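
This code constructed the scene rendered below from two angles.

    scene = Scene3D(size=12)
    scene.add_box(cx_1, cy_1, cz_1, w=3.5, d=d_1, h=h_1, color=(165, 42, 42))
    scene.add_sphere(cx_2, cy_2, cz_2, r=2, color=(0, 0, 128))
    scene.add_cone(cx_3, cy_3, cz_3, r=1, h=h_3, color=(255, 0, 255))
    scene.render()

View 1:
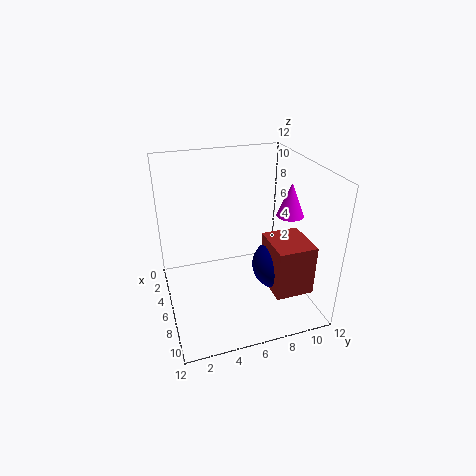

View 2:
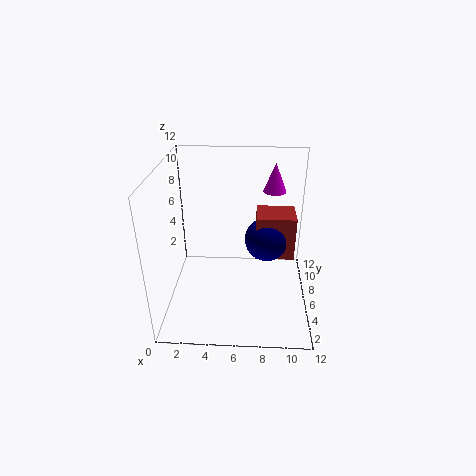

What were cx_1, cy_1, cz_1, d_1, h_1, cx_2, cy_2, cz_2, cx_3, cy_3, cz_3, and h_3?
cx_1 = 7.5, cy_1 = 7.5, cz_1 = 3, d_1 = 3, h_1 = 4, cx_2 = 8.5, cy_2 = 8.5, cz_2 = 4.5, cx_3 = 9, cy_3 = 9, cz_3 = 9, h_3 = 2.5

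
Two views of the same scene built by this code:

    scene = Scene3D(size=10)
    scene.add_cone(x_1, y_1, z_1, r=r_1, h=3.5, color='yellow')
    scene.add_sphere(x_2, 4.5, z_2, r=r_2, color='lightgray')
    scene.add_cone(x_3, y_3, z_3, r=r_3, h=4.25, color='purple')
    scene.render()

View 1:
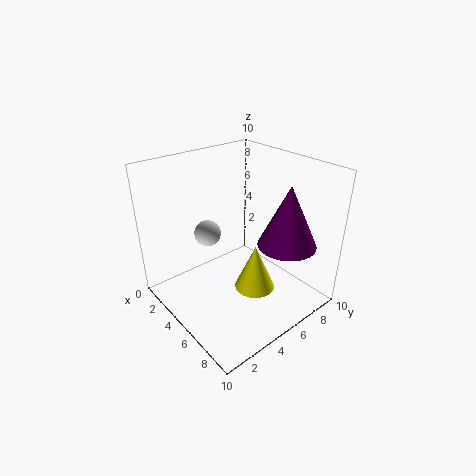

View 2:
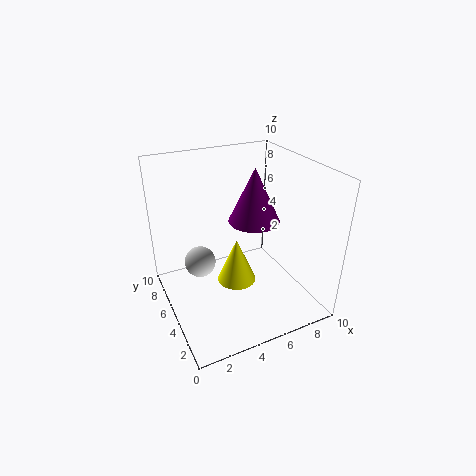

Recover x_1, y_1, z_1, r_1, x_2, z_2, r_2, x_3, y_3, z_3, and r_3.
x_1 = 5.5; y_1 = 6.25; z_1 = 0.5; r_1 = 1.5; x_2 = 2; z_2 = 4.25; r_2 = 1; x_3 = 7.5; y_3 = 7.25; z_3 = 4.75; r_3 = 2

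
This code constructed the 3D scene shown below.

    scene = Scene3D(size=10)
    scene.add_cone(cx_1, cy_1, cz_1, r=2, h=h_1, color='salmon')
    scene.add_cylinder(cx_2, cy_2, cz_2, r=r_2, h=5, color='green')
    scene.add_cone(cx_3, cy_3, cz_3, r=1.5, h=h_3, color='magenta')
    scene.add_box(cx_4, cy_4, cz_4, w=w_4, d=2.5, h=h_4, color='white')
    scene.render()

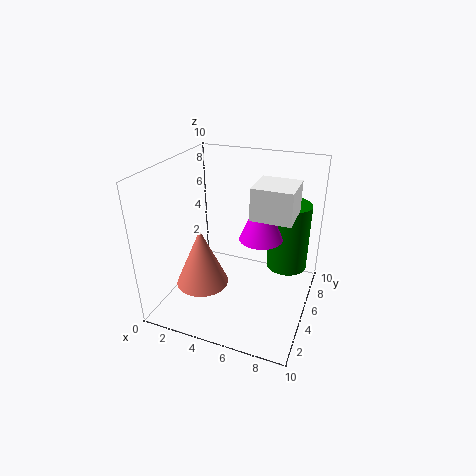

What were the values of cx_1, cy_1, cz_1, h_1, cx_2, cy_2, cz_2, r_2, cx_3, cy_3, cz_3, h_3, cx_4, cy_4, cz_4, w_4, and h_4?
cx_1 = 2; cy_1 = 5; cz_1 = 0.5; h_1 = 4.5; cx_2 = 8; cy_2 = 7.5; cz_2 = 2; r_2 = 1.5; cx_3 = 6.5; cy_3 = 5.5; cz_3 = 5; h_3 = 3.5; cx_4 = 6.5; cy_4 = 3; cz_4 = 7.5; w_4 = 2.5; h_4 = 2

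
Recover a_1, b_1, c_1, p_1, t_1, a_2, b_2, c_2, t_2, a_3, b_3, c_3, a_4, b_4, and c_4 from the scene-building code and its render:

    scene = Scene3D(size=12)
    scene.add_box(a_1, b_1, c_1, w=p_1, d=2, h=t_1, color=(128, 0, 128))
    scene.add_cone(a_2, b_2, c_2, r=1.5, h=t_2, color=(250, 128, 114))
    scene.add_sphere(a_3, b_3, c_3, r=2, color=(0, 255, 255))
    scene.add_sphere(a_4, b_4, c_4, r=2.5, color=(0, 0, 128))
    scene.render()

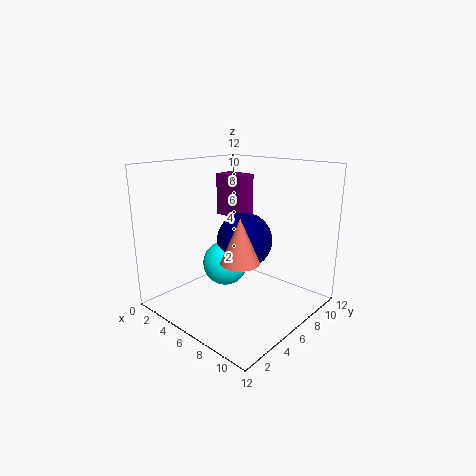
a_1 = 0.5
b_1 = 9
c_1 = 6.5
p_1 = 3
t_1 = 4
a_2 = 8
b_2 = 4
c_2 = 5
t_2 = 3.5
a_3 = 4
b_3 = 6.5
c_3 = 3
a_4 = 5
b_4 = 8
c_4 = 5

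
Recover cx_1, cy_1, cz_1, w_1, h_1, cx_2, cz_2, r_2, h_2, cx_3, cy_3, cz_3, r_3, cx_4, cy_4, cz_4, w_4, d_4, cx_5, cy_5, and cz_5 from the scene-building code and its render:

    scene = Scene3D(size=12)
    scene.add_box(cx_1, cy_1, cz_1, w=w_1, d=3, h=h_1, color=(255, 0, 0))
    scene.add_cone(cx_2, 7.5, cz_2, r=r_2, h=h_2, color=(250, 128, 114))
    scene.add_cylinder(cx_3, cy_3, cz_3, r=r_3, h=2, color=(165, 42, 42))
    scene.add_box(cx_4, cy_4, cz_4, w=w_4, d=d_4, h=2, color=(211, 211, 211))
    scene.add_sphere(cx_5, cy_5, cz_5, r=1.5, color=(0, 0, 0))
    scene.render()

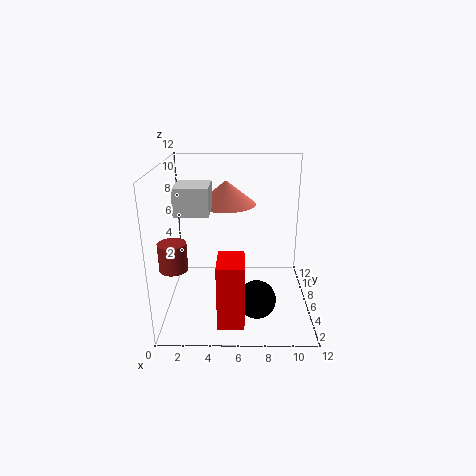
cx_1 = 4.5, cy_1 = 0.5, cz_1 = 1, w_1 = 2, h_1 = 5, cx_2 = 5, cz_2 = 8.5, r_2 = 2.5, h_2 = 2, cx_3 = 1.5, cy_3 = 1.5, cz_3 = 5.5, r_3 = 1, cx_4 = 1.5, cy_4 = 2.5, cz_4 = 9, w_4 = 2.5, d_4 = 3, cx_5 = 7.5, cy_5 = 3, cz_5 = 2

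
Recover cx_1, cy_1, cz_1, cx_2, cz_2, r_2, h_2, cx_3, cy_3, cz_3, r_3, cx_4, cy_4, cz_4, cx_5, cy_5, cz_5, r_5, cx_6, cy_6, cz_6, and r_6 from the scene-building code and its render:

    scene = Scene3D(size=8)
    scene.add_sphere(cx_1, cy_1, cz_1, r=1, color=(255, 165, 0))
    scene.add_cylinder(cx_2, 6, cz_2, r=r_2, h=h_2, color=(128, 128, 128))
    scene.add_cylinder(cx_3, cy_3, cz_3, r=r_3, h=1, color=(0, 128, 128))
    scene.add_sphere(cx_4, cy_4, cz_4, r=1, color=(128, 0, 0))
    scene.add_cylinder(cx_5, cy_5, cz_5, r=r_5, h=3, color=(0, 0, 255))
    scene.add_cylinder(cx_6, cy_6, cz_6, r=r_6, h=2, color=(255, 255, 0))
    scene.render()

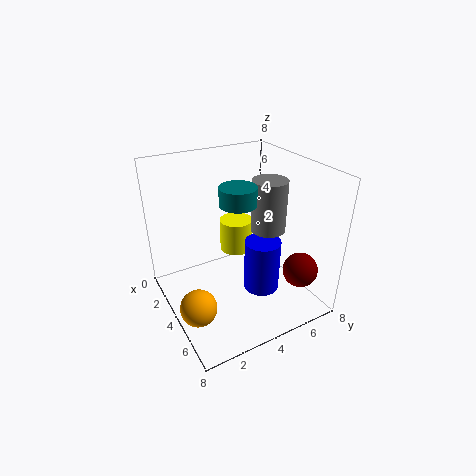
cx_1 = 5
cy_1 = 1
cz_1 = 1
cx_2 = 4
cz_2 = 4
r_2 = 1
h_2 = 3
cx_3 = 4
cy_3 = 4
cz_3 = 6
r_3 = 1
cx_4 = 6
cy_4 = 7
cz_4 = 2
cx_5 = 5
cy_5 = 5
cz_5 = 1
r_5 = 1
cx_6 = 2
cy_6 = 5
cz_6 = 2
r_6 = 1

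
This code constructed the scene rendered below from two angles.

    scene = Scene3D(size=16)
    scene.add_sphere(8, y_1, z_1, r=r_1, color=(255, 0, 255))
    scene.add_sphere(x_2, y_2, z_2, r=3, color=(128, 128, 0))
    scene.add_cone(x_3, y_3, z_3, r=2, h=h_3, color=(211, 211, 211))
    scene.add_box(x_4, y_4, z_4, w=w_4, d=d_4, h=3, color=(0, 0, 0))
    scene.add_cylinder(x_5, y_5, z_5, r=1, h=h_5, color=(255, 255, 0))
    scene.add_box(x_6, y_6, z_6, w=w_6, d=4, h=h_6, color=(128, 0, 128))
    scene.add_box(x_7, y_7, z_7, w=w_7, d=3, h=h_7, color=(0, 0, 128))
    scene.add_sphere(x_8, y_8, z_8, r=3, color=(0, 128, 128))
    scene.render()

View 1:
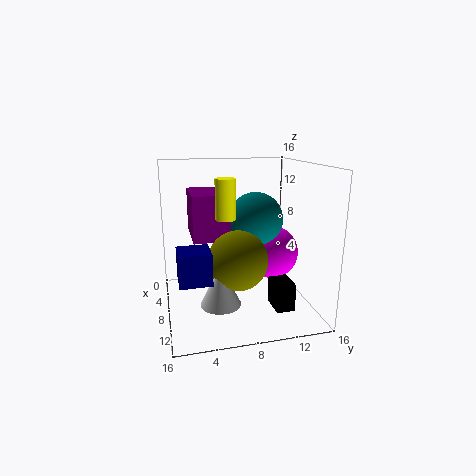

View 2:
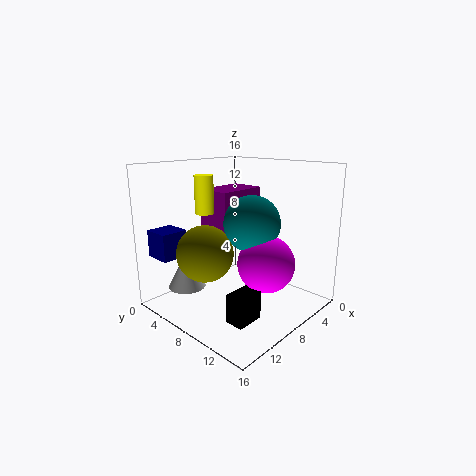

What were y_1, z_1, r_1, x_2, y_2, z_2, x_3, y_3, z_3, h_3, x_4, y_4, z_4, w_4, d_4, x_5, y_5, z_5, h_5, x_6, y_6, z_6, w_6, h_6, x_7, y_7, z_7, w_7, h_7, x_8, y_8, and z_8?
y_1 = 12
z_1 = 6
r_1 = 3
x_2 = 12
y_2 = 7
z_2 = 7
x_3 = 13
y_3 = 5
z_3 = 3
h_3 = 4
x_4 = 10
y_4 = 11
z_4 = 1
w_4 = 3
d_4 = 2
x_5 = 11
y_5 = 6
z_5 = 11
h_5 = 4
x_6 = 3
y_6 = 3
z_6 = 8
w_6 = 6
h_6 = 5
x_7 = 12
y_7 = 1
z_7 = 6
w_7 = 3
h_7 = 3
x_8 = 8
y_8 = 10
z_8 = 10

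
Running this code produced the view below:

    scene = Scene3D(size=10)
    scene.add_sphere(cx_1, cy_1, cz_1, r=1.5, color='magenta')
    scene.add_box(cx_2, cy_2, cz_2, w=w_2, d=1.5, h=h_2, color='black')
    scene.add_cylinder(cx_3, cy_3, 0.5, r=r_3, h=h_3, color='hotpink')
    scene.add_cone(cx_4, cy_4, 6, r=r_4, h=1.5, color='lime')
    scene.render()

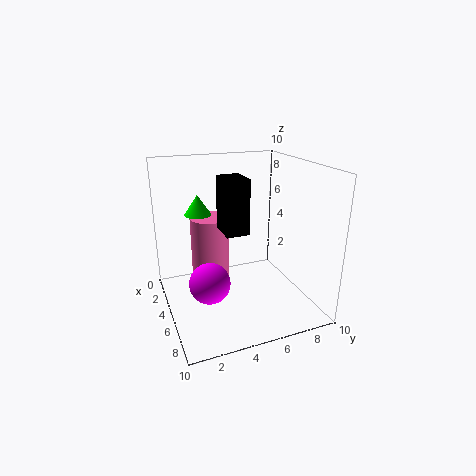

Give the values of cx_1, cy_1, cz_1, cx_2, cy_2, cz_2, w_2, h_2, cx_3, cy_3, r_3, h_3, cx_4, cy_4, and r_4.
cx_1 = 4.5
cy_1 = 3
cz_1 = 1.5
cx_2 = 5
cy_2 = 3.5
cz_2 = 6
w_2 = 2
h_2 = 3.5
cx_3 = 1.5
cy_3 = 4
r_3 = 1.5
h_3 = 5
cx_4 = 2
cy_4 = 3
r_4 = 1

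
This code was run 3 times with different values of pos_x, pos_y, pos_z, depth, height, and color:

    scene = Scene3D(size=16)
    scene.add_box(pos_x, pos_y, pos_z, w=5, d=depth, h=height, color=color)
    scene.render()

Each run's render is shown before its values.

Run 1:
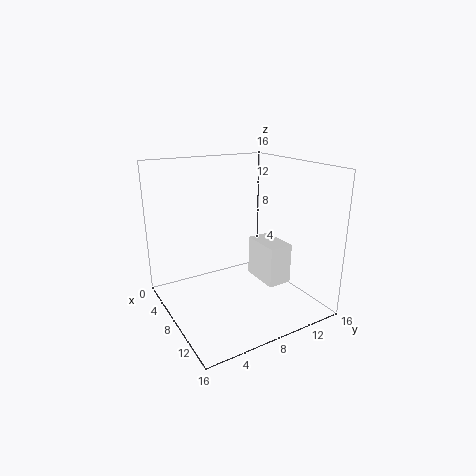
pos_x = 4
pos_y = 12
pos_z = 1
depth = 3
height = 5
color = 'white'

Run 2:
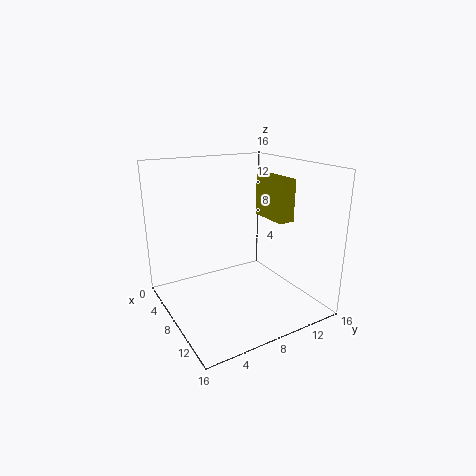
pos_x = 4
pos_y = 13
pos_z = 9
depth = 2
height = 5
color = 'olive'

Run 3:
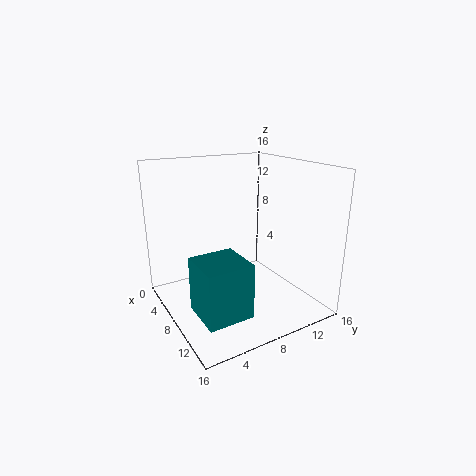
pos_x = 8
pos_y = 2
pos_z = 1
depth = 5
height = 6
color = 'teal'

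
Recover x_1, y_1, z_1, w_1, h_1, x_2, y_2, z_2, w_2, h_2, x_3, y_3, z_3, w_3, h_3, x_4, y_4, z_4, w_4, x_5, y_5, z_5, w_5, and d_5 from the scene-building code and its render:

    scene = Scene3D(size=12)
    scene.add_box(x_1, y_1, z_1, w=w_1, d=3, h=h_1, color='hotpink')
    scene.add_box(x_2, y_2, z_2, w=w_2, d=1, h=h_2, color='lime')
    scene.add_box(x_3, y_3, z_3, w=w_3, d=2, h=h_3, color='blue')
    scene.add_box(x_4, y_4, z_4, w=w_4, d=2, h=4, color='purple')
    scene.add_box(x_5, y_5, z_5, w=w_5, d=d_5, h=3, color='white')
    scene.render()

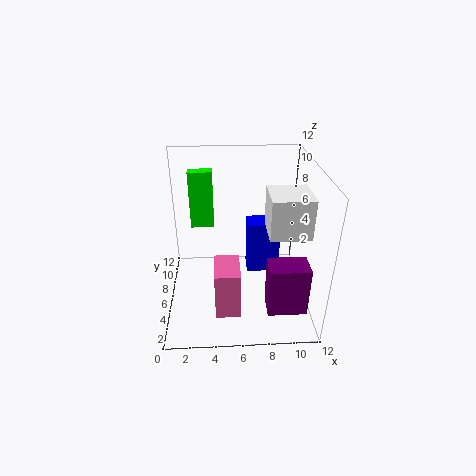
x_1 = 4, y_1 = 2, z_1 = 1, w_1 = 2, h_1 = 4, x_2 = 2, y_2 = 8, z_2 = 6, w_2 = 2, h_2 = 5, x_3 = 7, y_3 = 8, z_3 = 1, w_3 = 3, h_3 = 5, x_4 = 8, y_4 = 1, z_4 = 2, w_4 = 3, x_5 = 8, y_5 = 2, z_5 = 8, w_5 = 3, d_5 = 3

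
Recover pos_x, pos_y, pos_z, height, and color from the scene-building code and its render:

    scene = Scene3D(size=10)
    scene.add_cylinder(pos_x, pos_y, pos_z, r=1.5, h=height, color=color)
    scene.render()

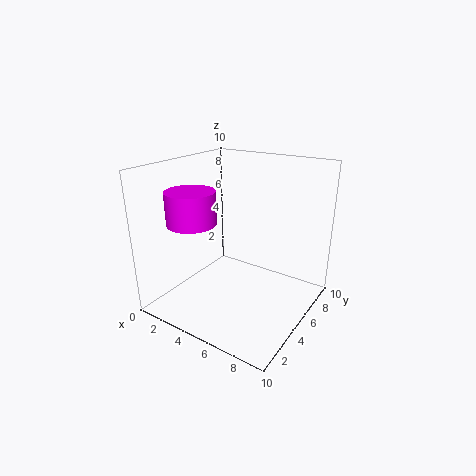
pos_x = 4; pos_y = 1.5; pos_z = 7; height = 2; color = 'magenta'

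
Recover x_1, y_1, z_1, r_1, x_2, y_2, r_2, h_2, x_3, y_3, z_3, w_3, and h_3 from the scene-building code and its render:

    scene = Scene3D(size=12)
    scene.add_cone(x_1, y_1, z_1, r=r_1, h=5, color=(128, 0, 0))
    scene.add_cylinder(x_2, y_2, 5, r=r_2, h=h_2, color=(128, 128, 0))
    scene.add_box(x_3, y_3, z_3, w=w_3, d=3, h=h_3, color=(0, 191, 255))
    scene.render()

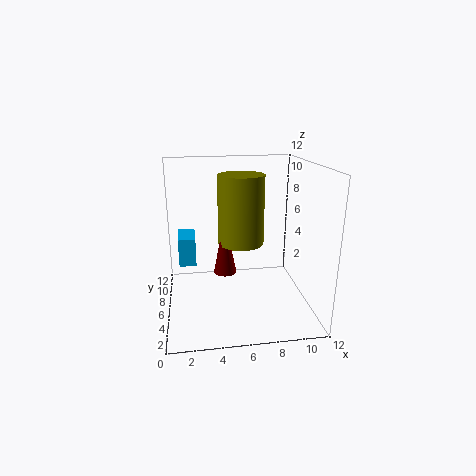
x_1 = 5
y_1 = 7
z_1 = 2.5
r_1 = 1
x_2 = 6.5
y_2 = 7.5
r_2 = 2
h_2 = 6
x_3 = 1
y_3 = 7.5
z_3 = 3
w_3 = 1.5
h_3 = 2.5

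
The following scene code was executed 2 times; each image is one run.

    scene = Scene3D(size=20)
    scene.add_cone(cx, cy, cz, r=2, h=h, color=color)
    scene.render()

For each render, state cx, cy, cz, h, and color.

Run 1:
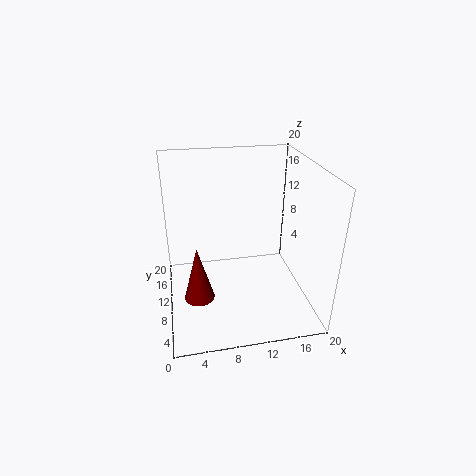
cx = 4; cy = 6.5; cz = 3.5; h = 7.5; color = 'maroon'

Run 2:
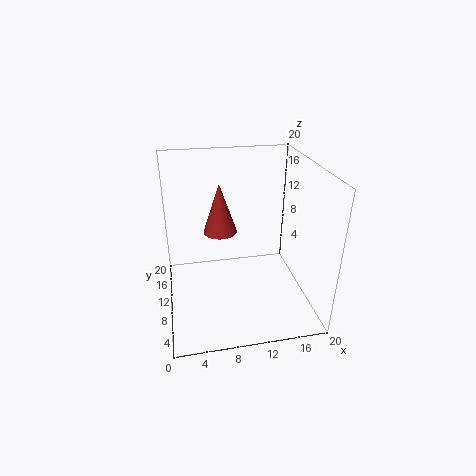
cx = 7; cy = 6; cz = 13.5; h = 6; color = 'brown'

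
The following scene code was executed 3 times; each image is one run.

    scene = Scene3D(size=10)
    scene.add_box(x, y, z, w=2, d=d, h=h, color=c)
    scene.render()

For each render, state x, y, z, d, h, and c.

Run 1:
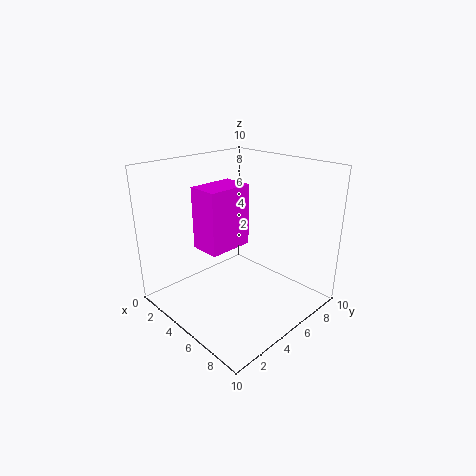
x = 4, y = 2, z = 5, d = 3, h = 4, c = 'magenta'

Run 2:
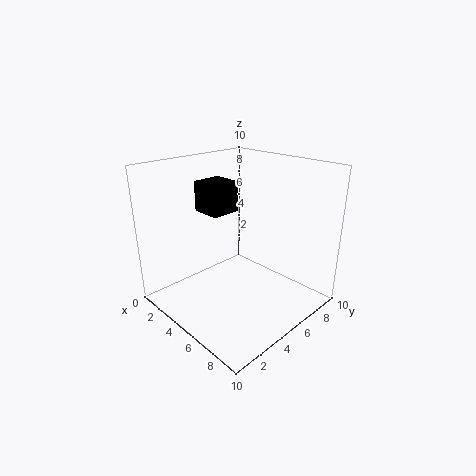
x = 3, y = 3, z = 7, d = 2, h = 2, c = 'black'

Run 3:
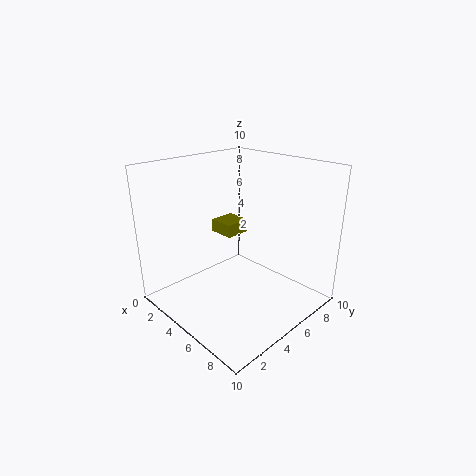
x = 1, y = 6, z = 4, d = 2, h = 1, c = 'olive'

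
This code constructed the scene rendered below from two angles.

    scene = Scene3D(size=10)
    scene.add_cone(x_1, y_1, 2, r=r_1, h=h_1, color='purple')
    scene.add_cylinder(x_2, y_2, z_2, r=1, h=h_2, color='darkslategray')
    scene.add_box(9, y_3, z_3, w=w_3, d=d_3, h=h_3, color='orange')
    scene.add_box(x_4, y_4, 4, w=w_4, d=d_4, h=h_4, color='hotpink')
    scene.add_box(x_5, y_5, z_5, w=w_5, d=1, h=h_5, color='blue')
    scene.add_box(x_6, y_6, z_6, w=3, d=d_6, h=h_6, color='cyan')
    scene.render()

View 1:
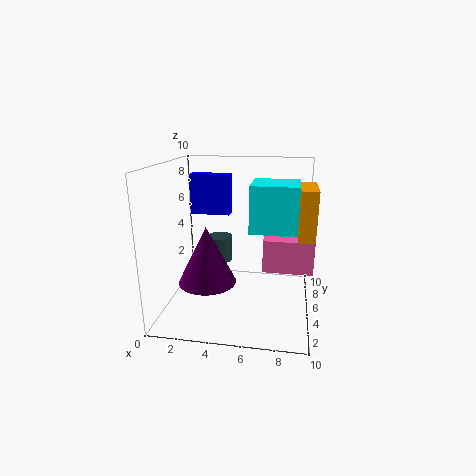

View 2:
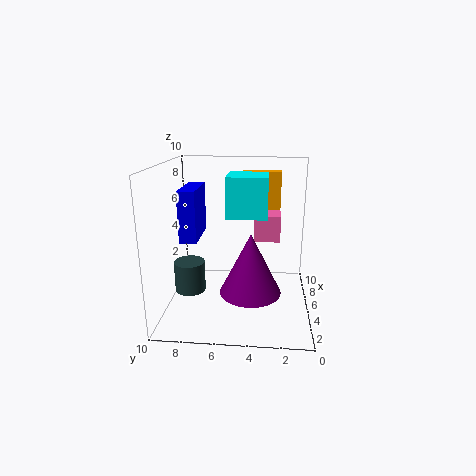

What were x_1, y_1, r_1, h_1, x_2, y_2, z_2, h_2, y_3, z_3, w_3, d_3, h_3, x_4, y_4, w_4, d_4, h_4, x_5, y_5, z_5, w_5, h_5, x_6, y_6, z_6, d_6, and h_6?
x_1 = 3, y_1 = 4, r_1 = 2, h_1 = 4, x_2 = 3, y_2 = 8, z_2 = 2, h_2 = 2, y_3 = 2, z_3 = 6, w_3 = 1, d_3 = 3, h_3 = 3, x_4 = 7, y_4 = 2, w_4 = 3, d_4 = 2, h_4 = 2, x_5 = 1, y_5 = 7, z_5 = 6, w_5 = 3, h_5 = 3, x_6 = 6, y_6 = 3, z_6 = 6, d_6 = 3, h_6 = 3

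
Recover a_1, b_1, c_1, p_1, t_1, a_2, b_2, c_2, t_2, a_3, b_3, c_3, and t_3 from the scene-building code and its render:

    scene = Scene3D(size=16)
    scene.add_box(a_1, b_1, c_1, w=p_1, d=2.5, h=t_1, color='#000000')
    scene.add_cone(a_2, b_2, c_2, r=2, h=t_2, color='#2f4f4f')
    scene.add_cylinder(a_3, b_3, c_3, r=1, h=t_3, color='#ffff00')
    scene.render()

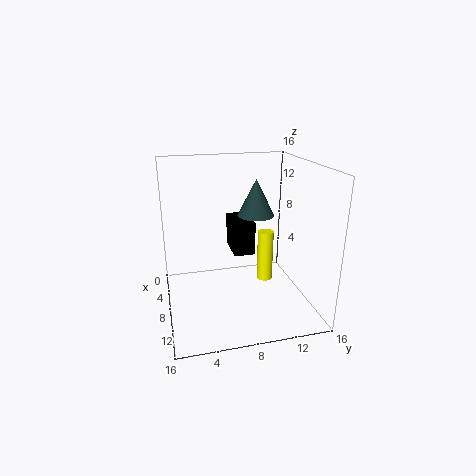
a_1 = 2; b_1 = 8; c_1 = 5; p_1 = 4.5; t_1 = 4; a_2 = 8; b_2 = 10; c_2 = 10.5; t_2 = 4; a_3 = 4.5; b_3 = 12.5; c_3 = 0.5; t_3 = 6.5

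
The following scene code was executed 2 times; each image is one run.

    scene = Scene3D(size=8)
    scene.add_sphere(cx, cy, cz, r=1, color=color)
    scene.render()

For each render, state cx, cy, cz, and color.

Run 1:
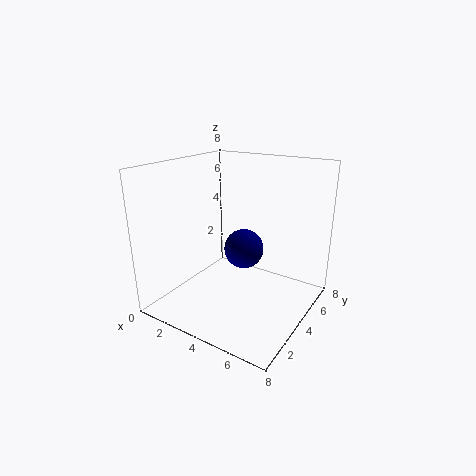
cx = 5; cy = 3; cz = 4; color = 'navy'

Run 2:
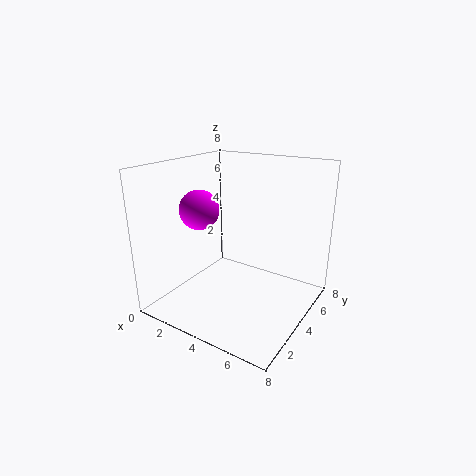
cx = 3; cy = 2; cz = 6; color = 'magenta'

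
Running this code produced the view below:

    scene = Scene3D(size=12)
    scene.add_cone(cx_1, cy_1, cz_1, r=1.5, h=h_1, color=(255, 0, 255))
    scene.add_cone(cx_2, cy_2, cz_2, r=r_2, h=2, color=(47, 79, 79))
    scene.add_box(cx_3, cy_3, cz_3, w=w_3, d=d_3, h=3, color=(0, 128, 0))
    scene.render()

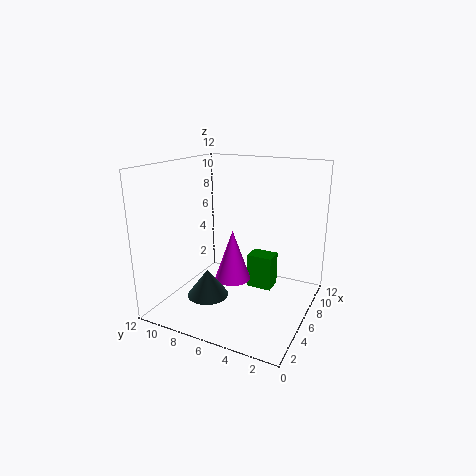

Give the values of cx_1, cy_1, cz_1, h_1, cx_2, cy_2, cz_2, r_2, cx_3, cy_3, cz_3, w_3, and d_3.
cx_1 = 5.5, cy_1 = 6.25, cz_1 = 2.5, h_1 = 4.25, cx_2 = 1.5, cy_2 = 6.25, cz_2 = 3, r_2 = 1.5, cx_3 = 7.25, cy_3 = 3.5, cz_3 = 1, w_3 = 1.75, d_3 = 2.25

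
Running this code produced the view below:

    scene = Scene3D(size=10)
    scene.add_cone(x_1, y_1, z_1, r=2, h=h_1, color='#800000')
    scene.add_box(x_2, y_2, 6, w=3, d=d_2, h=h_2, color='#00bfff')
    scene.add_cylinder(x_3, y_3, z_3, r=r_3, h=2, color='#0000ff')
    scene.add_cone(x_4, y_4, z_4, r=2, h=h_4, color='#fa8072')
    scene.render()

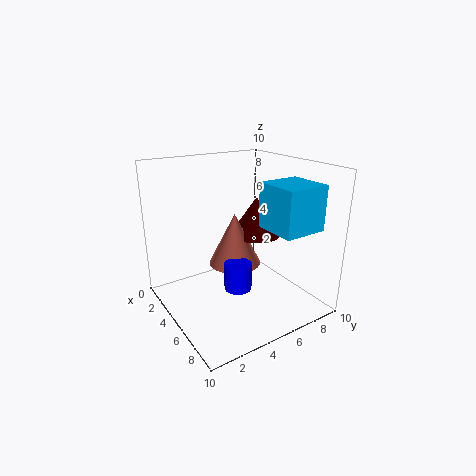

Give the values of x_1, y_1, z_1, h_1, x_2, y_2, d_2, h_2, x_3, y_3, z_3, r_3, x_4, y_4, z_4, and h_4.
x_1 = 3, y_1 = 8, z_1 = 4, h_1 = 3, x_2 = 6, y_2 = 6, d_2 = 3, h_2 = 3, x_3 = 5, y_3 = 5, z_3 = 1, r_3 = 1, x_4 = 3, y_4 = 6, z_4 = 2, h_4 = 4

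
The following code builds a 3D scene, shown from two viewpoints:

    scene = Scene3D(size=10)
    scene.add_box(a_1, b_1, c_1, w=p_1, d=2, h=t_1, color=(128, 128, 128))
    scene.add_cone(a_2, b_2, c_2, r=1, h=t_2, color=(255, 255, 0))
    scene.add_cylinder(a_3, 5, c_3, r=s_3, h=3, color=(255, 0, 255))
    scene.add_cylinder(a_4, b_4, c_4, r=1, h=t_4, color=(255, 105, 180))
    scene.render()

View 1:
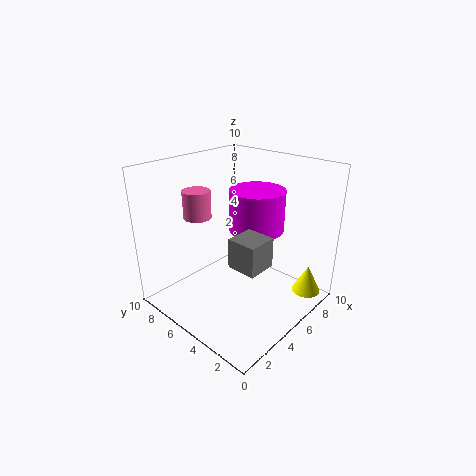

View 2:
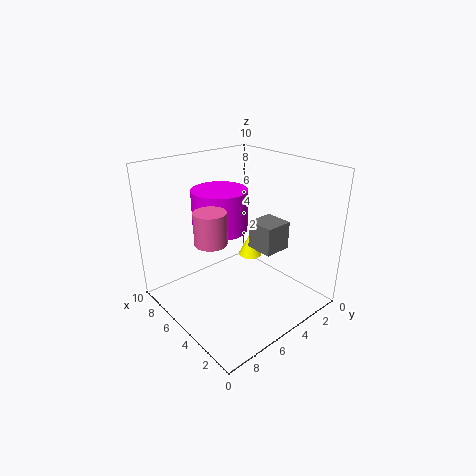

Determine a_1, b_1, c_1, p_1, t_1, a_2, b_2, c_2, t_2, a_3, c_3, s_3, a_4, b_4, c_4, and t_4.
a_1 = 3
b_1 = 2
c_1 = 4
p_1 = 2
t_1 = 2
a_2 = 8
b_2 = 1
c_2 = 1
t_2 = 2
a_3 = 7
c_3 = 5
s_3 = 2
a_4 = 4
b_4 = 8
c_4 = 6
t_4 = 2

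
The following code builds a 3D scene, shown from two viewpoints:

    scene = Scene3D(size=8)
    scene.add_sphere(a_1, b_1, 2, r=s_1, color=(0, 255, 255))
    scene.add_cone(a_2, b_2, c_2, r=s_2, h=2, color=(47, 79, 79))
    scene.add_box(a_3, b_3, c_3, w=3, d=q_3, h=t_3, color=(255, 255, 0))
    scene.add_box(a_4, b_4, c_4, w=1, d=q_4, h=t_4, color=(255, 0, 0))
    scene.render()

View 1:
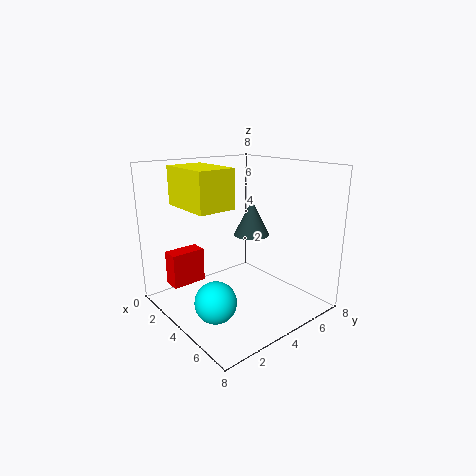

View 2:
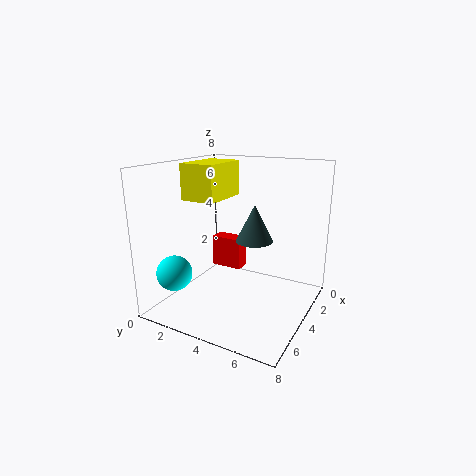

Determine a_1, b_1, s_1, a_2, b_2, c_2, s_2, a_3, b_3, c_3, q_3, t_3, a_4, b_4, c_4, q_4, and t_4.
a_1 = 6
b_1 = 1
s_1 = 1
a_2 = 4
b_2 = 5
c_2 = 4
s_2 = 1
a_3 = 2
b_3 = 1
c_3 = 6
q_3 = 2
t_3 = 2
a_4 = 1
b_4 = 1
c_4 = 1
q_4 = 2
t_4 = 2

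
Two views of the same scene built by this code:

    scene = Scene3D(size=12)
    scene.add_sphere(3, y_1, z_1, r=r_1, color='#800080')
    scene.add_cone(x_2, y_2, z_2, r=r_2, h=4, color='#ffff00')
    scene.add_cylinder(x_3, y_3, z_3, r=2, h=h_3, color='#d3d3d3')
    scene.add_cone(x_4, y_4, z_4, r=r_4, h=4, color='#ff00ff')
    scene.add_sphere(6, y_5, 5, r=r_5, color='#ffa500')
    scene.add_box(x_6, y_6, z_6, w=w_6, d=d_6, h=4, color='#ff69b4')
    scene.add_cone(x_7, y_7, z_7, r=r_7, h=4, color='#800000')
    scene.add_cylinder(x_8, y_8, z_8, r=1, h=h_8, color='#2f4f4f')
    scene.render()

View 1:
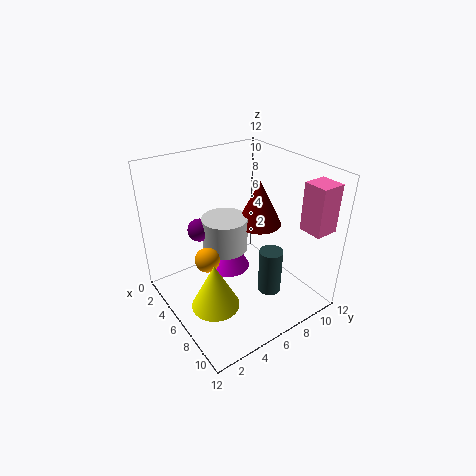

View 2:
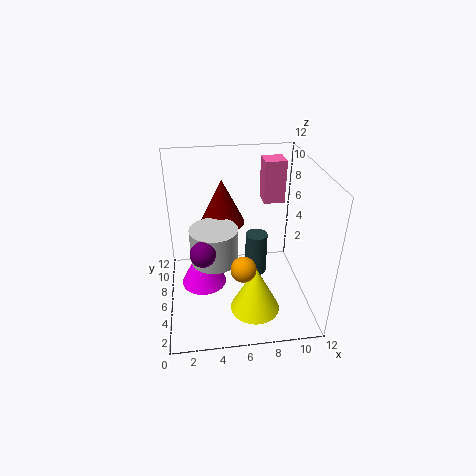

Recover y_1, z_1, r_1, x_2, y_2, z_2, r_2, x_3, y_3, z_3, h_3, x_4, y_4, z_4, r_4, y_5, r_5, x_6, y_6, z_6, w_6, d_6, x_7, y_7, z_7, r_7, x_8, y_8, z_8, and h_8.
y_1 = 4, z_1 = 6, r_1 = 1, x_2 = 7, y_2 = 3, z_2 = 1, r_2 = 2, x_3 = 4, y_3 = 6, z_3 = 4, h_3 = 3, x_4 = 3, y_4 = 7, z_4 = 1, r_4 = 2, y_5 = 3, r_5 = 1, x_6 = 9, y_6 = 10, z_6 = 7, w_6 = 2, d_6 = 2, x_7 = 5, y_7 = 9, z_7 = 6, r_7 = 2, x_8 = 8, y_8 = 8, z_8 = 1, h_8 = 4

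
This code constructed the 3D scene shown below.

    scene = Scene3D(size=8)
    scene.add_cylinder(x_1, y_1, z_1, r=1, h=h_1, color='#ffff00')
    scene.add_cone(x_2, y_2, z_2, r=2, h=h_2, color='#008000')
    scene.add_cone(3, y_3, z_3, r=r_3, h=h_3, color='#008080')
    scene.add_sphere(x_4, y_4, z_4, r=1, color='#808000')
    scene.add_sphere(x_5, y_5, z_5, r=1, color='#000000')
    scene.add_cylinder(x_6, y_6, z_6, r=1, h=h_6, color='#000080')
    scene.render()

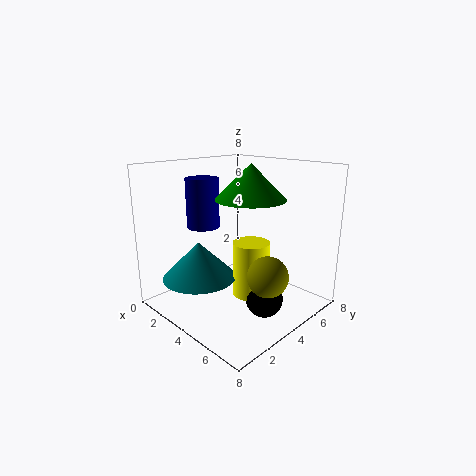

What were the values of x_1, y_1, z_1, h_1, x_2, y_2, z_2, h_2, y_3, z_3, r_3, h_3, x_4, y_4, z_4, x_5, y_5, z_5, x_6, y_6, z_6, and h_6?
x_1 = 5; y_1 = 4; z_1 = 1; h_1 = 3; x_2 = 4; y_2 = 5; z_2 = 6; h_2 = 2; y_3 = 2; z_3 = 2; r_3 = 2; h_3 = 2; x_4 = 7; y_4 = 3; z_4 = 3; x_5 = 6; y_5 = 4; z_5 = 1; x_6 = 1; y_6 = 4; z_6 = 4; h_6 = 3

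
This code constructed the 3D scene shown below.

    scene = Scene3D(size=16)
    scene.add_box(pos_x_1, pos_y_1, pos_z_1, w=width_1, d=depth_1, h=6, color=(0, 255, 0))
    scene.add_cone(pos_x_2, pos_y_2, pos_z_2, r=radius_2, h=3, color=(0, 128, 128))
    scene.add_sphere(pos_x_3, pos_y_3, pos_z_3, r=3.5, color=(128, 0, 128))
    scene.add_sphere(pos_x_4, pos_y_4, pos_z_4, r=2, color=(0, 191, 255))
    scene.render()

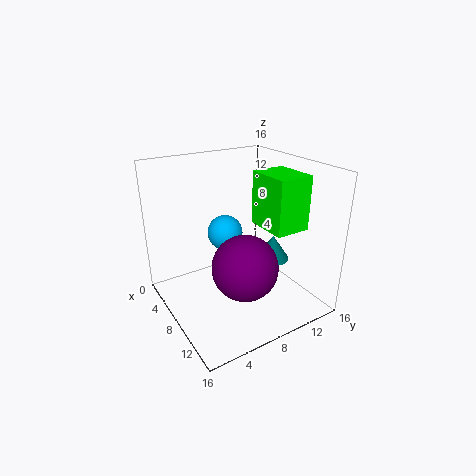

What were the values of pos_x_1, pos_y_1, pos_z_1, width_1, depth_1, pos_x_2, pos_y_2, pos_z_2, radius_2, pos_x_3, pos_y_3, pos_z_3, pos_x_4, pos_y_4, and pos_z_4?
pos_x_1 = 7; pos_y_1 = 10.5; pos_z_1 = 9; width_1 = 5; depth_1 = 4; pos_x_2 = 8; pos_y_2 = 13; pos_z_2 = 4; radius_2 = 2; pos_x_3 = 11; pos_y_3 = 7; pos_z_3 = 6; pos_x_4 = 6; pos_y_4 = 7.5; pos_z_4 = 8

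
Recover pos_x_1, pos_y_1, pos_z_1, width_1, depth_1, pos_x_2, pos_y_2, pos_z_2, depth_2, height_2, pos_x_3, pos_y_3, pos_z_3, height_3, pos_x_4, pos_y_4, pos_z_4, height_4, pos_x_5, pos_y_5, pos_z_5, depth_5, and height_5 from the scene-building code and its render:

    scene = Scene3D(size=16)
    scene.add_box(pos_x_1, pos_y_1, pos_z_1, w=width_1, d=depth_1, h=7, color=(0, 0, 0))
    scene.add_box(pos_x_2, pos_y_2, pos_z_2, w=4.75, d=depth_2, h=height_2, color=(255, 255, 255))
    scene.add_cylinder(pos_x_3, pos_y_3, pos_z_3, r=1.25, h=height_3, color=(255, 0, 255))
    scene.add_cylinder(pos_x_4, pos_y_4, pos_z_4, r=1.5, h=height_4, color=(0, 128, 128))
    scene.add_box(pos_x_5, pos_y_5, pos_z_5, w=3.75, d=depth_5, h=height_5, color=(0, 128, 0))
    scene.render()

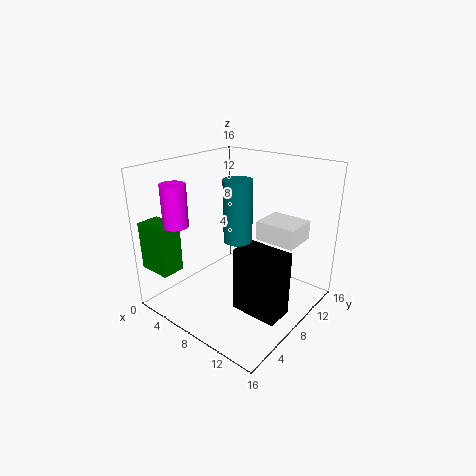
pos_x_1 = 10; pos_y_1 = 4.75; pos_z_1 = 1.5; width_1 = 5; depth_1 = 3; pos_x_2 = 8.5; pos_y_2 = 10.75; pos_z_2 = 7; depth_2 = 4; height_2 = 2.25; pos_x_3 = 5.25; pos_y_3 = 1.75; pos_z_3 = 10.75; height_3 = 4.25; pos_x_4 = 9; pos_y_4 = 6.75; pos_z_4 = 8.5; height_4 = 6.5; pos_x_5 = 0.5; pos_y_5 = 0.5; pos_z_5 = 5; depth_5 = 2.5; height_5 = 5.25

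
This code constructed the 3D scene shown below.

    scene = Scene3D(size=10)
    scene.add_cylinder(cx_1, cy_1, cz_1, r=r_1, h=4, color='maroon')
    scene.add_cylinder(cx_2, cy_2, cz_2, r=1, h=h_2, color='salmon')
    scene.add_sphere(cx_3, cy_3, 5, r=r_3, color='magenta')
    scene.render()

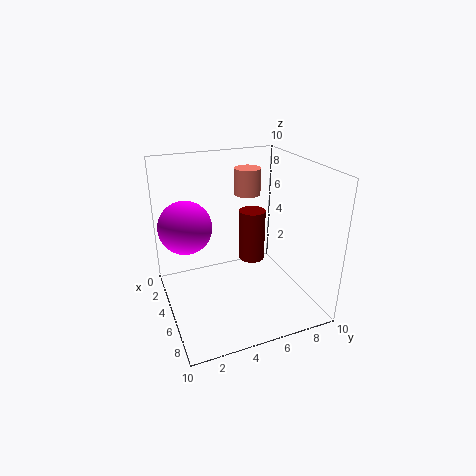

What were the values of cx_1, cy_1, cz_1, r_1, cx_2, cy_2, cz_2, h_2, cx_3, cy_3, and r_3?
cx_1 = 3
cy_1 = 7
cz_1 = 2
r_1 = 1
cx_2 = 2
cy_2 = 7
cz_2 = 7
h_2 = 2
cx_3 = 2
cy_3 = 2
r_3 = 2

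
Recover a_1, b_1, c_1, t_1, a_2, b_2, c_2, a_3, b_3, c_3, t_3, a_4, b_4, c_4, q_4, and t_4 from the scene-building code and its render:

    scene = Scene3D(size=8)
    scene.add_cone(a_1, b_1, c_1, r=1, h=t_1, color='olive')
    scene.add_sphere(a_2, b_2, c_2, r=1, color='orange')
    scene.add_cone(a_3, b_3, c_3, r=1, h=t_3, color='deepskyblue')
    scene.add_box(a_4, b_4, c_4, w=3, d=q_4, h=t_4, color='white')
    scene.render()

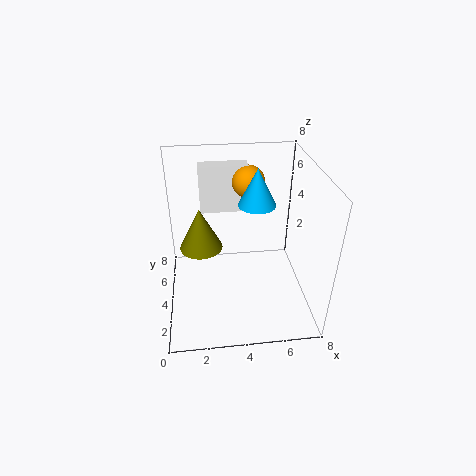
a_1 = 2, b_1 = 2, c_1 = 5, t_1 = 2, a_2 = 5, b_2 = 7, c_2 = 6, a_3 = 5, b_3 = 4, c_3 = 6, t_3 = 2, a_4 = 2, b_4 = 7, c_4 = 4, q_4 = 1, t_4 = 3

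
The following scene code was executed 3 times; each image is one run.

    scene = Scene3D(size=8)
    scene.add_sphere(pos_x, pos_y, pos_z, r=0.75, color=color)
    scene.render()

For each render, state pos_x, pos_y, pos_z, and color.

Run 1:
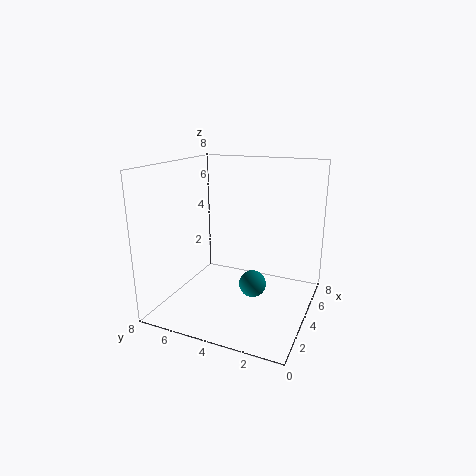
pos_x = 3.75, pos_y = 3, pos_z = 1.5, color = 'teal'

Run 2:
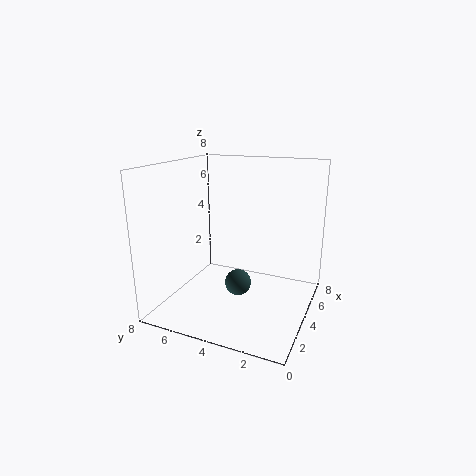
pos_x = 4, pos_y = 4, pos_z = 1.25, color = 'darkslategray'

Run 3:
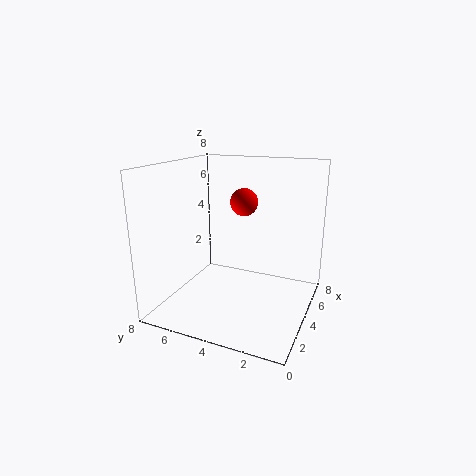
pos_x = 4.25, pos_y = 3.75, pos_z = 6, color = 'red'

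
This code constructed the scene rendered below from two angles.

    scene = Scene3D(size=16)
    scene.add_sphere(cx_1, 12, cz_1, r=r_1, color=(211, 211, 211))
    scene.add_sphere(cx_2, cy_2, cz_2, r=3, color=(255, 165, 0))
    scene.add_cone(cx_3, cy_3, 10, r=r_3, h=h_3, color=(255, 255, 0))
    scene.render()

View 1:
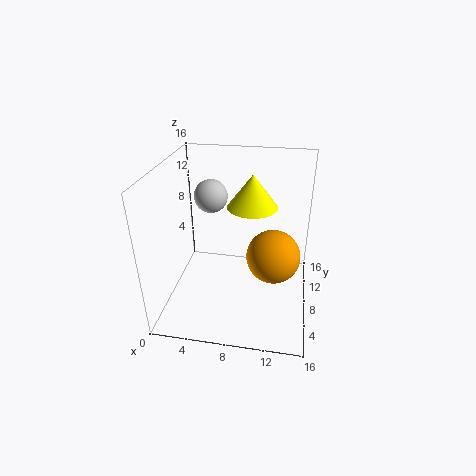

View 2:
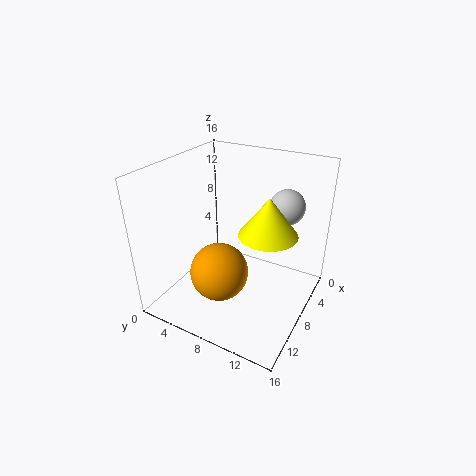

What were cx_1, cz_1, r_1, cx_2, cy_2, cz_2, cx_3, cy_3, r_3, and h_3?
cx_1 = 4, cz_1 = 11, r_1 = 2, cx_2 = 12, cy_2 = 8, cz_2 = 6, cx_3 = 9, cy_3 = 12, r_3 = 3, h_3 = 4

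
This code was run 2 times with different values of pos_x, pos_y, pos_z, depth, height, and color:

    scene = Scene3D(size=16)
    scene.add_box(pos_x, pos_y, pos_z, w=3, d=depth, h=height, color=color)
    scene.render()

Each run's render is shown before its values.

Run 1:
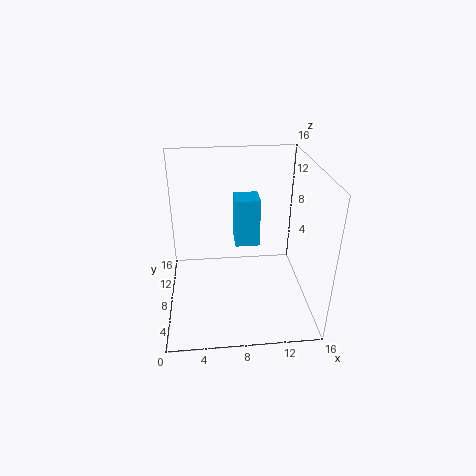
pos_x = 8
pos_y = 11
pos_z = 5
depth = 3
height = 6
color = 'deepskyblue'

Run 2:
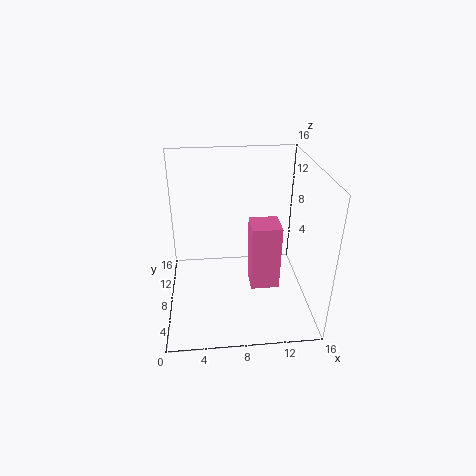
pos_x = 9
pos_y = 4
pos_z = 4
depth = 3
height = 7
color = 'hotpink'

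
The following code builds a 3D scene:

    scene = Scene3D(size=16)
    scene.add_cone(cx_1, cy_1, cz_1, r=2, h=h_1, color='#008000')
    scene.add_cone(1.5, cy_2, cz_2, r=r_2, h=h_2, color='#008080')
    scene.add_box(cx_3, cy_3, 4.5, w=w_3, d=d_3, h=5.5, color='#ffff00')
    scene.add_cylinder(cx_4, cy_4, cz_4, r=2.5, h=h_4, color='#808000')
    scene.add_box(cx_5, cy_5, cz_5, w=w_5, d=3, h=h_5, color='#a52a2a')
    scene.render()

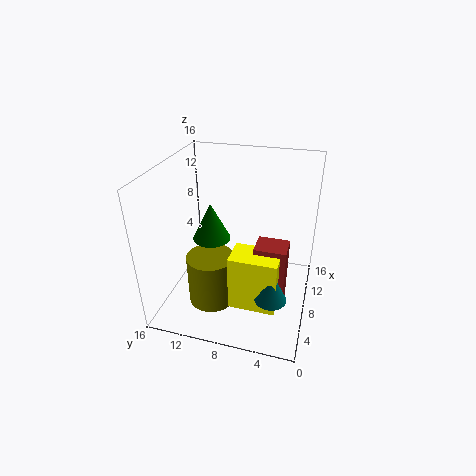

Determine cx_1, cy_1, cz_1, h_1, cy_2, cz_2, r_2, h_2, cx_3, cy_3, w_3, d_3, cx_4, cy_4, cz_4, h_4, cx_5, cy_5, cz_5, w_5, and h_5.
cx_1 = 6.5, cy_1 = 10.5, cz_1 = 8.5, h_1 = 4, cy_2 = 3, cz_2 = 6, r_2 = 1.5, h_2 = 3, cx_3 = 1, cy_3 = 2.5, w_3 = 3, d_3 = 4.5, cx_4 = 4.5, cy_4 = 10, cz_4 = 2, h_4 = 5.5, cx_5 = 2.5, cy_5 = 2, cz_5 = 4, w_5 = 2.5, h_5 = 6.5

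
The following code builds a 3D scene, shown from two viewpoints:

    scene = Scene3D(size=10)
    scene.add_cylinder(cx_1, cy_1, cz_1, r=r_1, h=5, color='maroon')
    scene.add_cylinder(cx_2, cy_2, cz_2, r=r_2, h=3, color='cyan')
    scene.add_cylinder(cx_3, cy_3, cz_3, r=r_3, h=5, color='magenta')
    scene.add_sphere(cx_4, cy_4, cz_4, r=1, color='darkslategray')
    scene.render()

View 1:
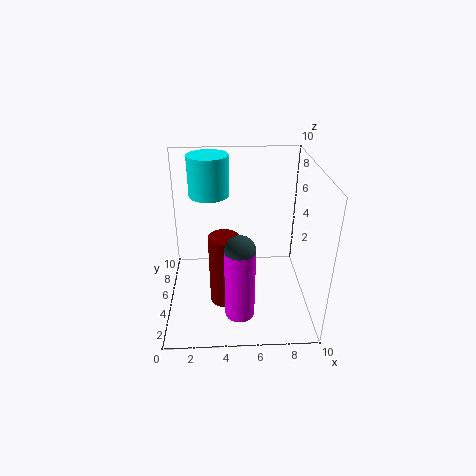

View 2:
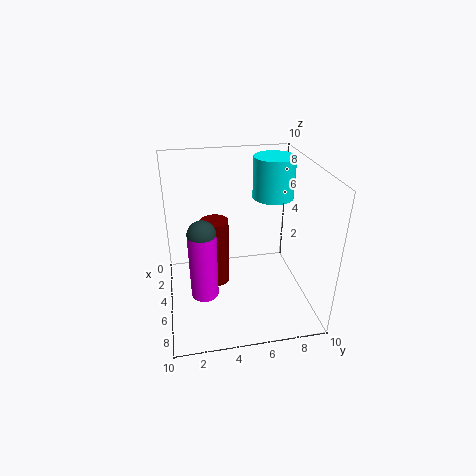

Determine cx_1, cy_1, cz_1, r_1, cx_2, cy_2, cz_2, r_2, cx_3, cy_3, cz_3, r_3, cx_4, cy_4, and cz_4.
cx_1 = 4, cy_1 = 3.5, cz_1 = 1, r_1 = 1, cx_2 = 3, cy_2 = 8, cz_2 = 7, r_2 = 1.5, cx_3 = 5, cy_3 = 2.5, cz_3 = 0.5, r_3 = 1, cx_4 = 5, cy_4 = 2.5, cz_4 = 5.5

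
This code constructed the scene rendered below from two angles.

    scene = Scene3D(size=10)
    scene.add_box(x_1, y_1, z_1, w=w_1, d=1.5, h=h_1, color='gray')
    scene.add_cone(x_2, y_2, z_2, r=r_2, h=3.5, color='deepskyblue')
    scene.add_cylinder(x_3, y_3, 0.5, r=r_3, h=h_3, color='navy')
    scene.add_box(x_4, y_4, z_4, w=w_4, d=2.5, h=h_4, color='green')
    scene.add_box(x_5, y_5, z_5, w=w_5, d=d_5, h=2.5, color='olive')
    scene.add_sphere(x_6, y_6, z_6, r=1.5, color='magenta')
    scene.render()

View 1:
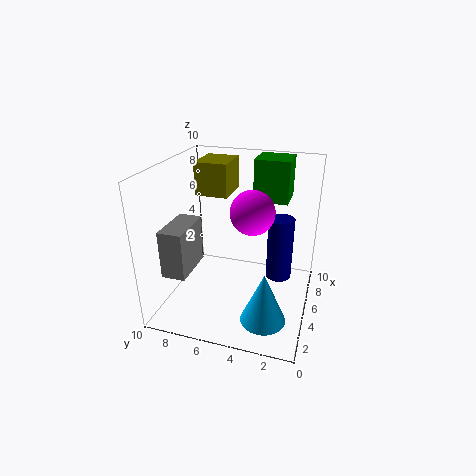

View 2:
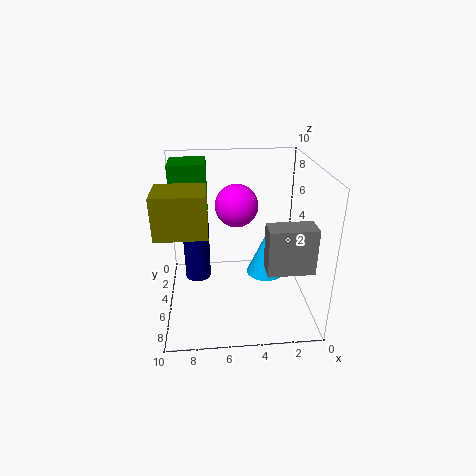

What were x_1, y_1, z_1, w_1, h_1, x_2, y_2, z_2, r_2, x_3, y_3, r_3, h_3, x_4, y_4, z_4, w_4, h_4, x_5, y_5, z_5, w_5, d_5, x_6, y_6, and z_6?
x_1 = 0.5
y_1 = 7
z_1 = 4
w_1 = 3
h_1 = 3
x_2 = 2.5
y_2 = 2.5
z_2 = 0.5
r_2 = 1.5
x_3 = 8
y_3 = 2.5
r_3 = 1
h_3 = 5
x_4 = 7
y_4 = 2
z_4 = 7
w_4 = 2.5
h_4 = 3
x_5 = 7
y_5 = 6.5
z_5 = 7
w_5 = 3
d_5 = 2.5
x_6 = 5
y_6 = 4
z_6 = 7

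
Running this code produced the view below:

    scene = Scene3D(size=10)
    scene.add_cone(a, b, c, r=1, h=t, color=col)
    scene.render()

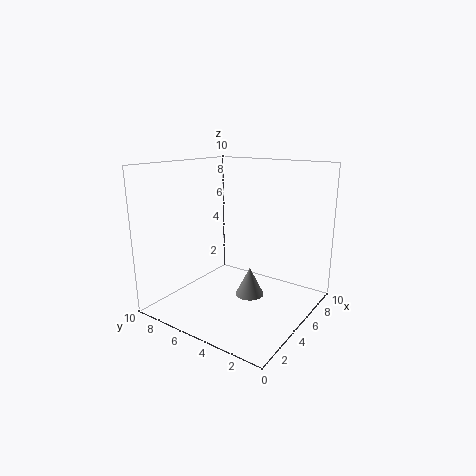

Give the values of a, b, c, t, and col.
a = 5, b = 4, c = 1, t = 2, col = 'gray'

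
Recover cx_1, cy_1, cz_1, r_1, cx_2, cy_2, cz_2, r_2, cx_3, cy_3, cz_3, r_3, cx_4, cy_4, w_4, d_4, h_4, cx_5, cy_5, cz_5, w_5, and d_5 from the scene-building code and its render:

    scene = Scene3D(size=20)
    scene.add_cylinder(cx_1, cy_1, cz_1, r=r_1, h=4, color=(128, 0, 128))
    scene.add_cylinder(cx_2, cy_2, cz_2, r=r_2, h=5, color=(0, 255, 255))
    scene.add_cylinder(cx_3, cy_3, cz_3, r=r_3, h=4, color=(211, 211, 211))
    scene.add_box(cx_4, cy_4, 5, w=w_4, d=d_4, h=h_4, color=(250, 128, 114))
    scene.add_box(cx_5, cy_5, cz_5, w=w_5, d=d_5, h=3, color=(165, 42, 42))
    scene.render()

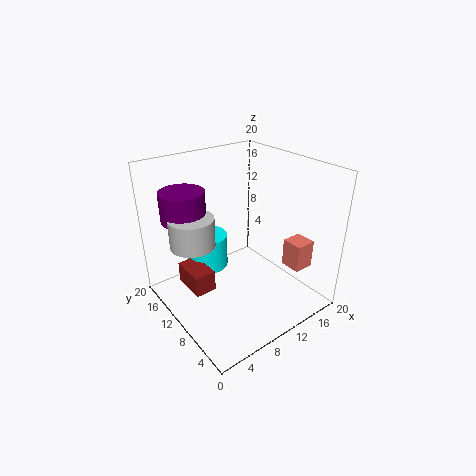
cx_1 = 4
cy_1 = 14
cz_1 = 13
r_1 = 3
cx_2 = 8
cy_2 = 15
cz_2 = 4
r_2 = 3
cx_3 = 4
cy_3 = 12
cz_3 = 10
r_3 = 3
cx_4 = 16
cy_4 = 4
w_4 = 3
d_4 = 3
h_4 = 4
cx_5 = 3
cy_5 = 10
cz_5 = 3
w_5 = 3
d_5 = 5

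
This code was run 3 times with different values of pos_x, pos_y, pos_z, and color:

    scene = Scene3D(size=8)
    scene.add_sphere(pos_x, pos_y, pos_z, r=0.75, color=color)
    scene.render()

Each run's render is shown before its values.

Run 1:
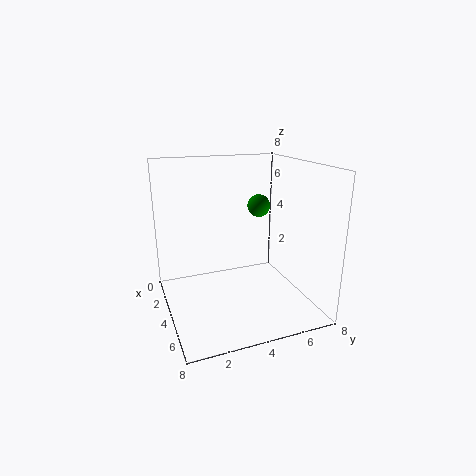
pos_x = 0.75; pos_y = 6.75; pos_z = 4.75; color = 'green'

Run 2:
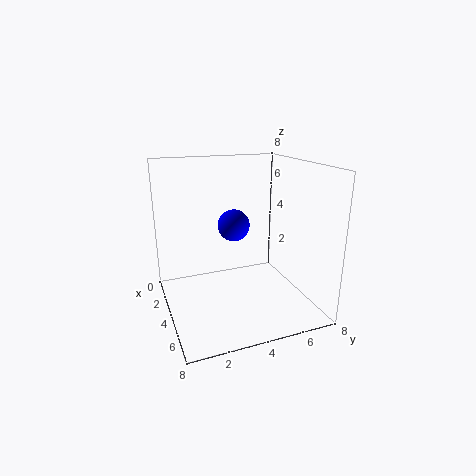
pos_x = 6; pos_y = 3; pos_z = 5.5; color = 'blue'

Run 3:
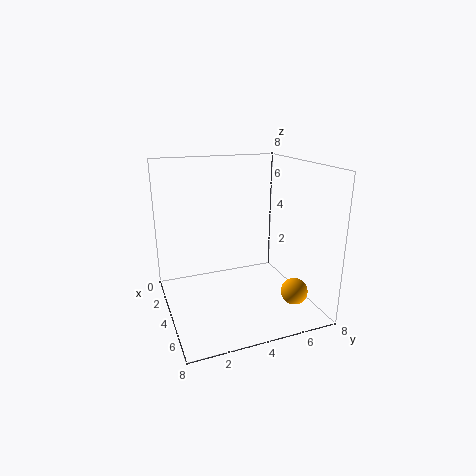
pos_x = 5.75; pos_y = 6.75; pos_z = 1; color = 'orange'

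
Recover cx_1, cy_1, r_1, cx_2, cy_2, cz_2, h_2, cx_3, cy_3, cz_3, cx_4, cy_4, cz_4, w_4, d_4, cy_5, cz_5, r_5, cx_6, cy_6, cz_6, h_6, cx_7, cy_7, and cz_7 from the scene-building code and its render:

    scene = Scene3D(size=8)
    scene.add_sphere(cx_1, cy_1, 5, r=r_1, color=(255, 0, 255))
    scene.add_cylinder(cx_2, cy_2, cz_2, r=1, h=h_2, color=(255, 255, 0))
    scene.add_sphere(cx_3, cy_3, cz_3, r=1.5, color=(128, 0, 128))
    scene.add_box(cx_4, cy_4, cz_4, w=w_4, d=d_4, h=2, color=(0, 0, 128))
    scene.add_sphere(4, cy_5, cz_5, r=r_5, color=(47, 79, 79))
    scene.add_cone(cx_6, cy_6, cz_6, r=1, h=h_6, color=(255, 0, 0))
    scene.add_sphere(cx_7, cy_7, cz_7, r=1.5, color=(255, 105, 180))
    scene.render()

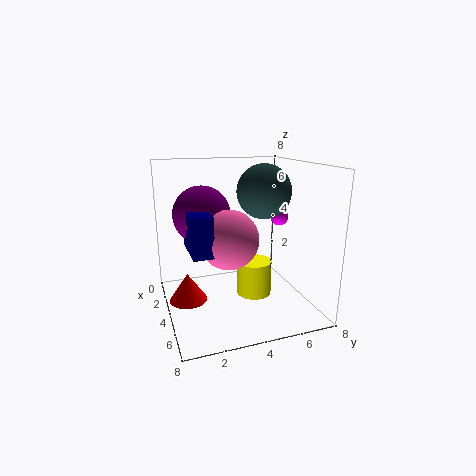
cx_1 = 4
cy_1 = 6.5
r_1 = 0.5
cx_2 = 4
cy_2 = 5
cz_2 = 0.5
h_2 = 2
cx_3 = 4
cy_3 = 2
cz_3 = 5.5
cx_4 = 4
cy_4 = 1
cz_4 = 4
w_4 = 2.5
d_4 = 1
cy_5 = 5.5
cz_5 = 6.5
r_5 = 1.5
cx_6 = 4.5
cy_6 = 1
cz_6 = 1
h_6 = 1.5
cx_7 = 5.5
cy_7 = 3
cz_7 = 4.5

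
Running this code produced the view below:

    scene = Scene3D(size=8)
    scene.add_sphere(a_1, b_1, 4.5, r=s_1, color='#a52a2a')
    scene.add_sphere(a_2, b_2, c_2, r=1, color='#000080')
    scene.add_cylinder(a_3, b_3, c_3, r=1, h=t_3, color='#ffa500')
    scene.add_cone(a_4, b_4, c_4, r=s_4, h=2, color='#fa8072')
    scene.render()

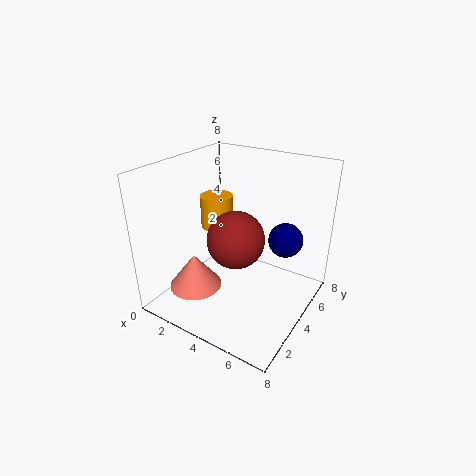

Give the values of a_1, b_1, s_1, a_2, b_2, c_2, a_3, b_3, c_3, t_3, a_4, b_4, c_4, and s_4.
a_1 = 4.5; b_1 = 3; s_1 = 1.5; a_2 = 6; b_2 = 6; c_2 = 3.5; a_3 = 1.5; b_3 = 5.5; c_3 = 3.5; t_3 = 2; a_4 = 2; b_4 = 2.5; c_4 = 1; s_4 = 1.5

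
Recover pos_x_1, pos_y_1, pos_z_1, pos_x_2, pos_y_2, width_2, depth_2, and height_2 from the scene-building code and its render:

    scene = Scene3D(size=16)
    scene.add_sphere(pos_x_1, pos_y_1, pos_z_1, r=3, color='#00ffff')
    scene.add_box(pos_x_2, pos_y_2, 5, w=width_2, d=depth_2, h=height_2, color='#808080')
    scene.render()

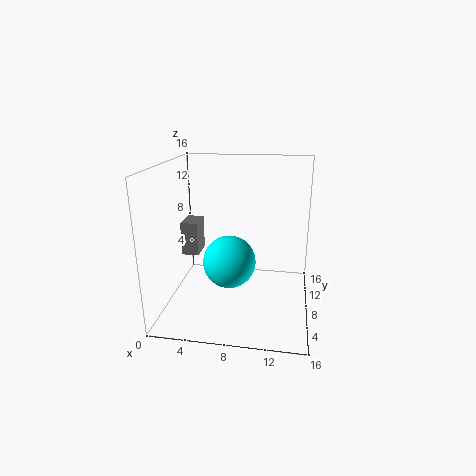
pos_x_1 = 7, pos_y_1 = 8, pos_z_1 = 5, pos_x_2 = 1, pos_y_2 = 9, width_2 = 2, depth_2 = 3, height_2 = 4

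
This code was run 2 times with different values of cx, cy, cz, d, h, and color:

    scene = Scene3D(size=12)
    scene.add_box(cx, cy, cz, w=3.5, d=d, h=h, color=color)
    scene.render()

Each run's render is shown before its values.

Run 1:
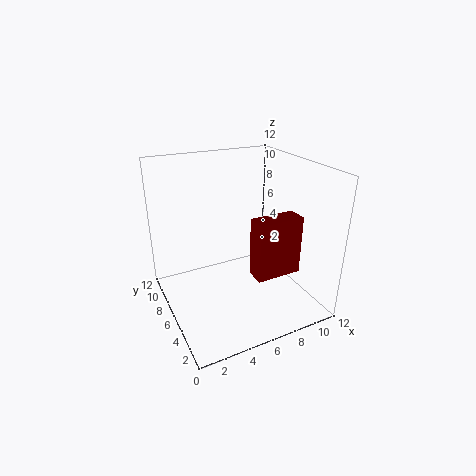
cx = 5.5; cy = 1.5; cz = 4.5; d = 1.5; h = 4.5; color = 'maroon'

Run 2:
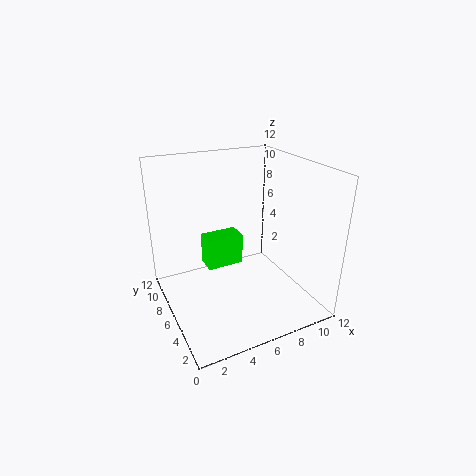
cx = 4.5; cy = 9; cz = 1.5; d = 2; h = 3; color = 'lime'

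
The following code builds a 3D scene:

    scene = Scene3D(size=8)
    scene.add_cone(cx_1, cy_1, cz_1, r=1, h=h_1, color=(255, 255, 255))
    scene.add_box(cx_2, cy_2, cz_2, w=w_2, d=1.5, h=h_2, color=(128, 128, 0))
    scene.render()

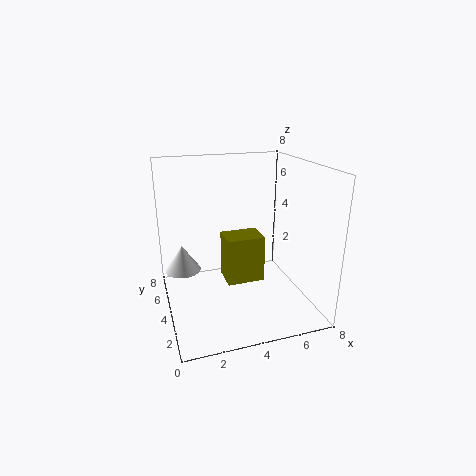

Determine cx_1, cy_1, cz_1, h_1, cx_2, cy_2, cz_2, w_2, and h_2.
cx_1 = 1
cy_1 = 5
cz_1 = 2
h_1 = 1.5
cx_2 = 3
cy_2 = 2.5
cz_2 = 2
w_2 = 2
h_2 = 2.5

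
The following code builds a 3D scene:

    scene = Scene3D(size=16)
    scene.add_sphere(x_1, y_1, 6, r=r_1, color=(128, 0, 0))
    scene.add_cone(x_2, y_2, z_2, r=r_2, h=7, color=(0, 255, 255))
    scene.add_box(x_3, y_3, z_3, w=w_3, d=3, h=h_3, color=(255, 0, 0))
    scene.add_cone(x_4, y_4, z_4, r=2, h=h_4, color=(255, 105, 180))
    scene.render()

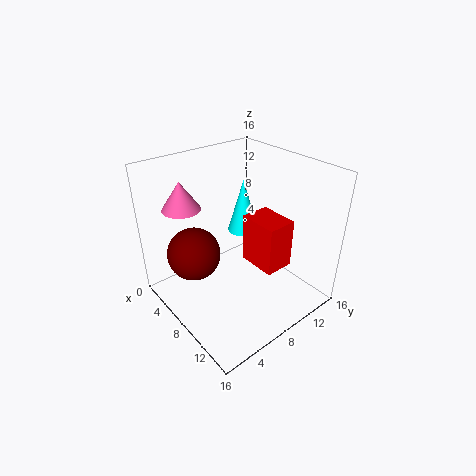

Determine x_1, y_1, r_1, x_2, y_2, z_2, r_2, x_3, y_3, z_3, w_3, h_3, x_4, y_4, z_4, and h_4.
x_1 = 5
y_1 = 4
r_1 = 3
x_2 = 3
y_2 = 13
z_2 = 5
r_2 = 2
x_3 = 10
y_3 = 7
z_3 = 7
w_3 = 4
h_3 = 5
x_4 = 5
y_4 = 3
z_4 = 12
h_4 = 3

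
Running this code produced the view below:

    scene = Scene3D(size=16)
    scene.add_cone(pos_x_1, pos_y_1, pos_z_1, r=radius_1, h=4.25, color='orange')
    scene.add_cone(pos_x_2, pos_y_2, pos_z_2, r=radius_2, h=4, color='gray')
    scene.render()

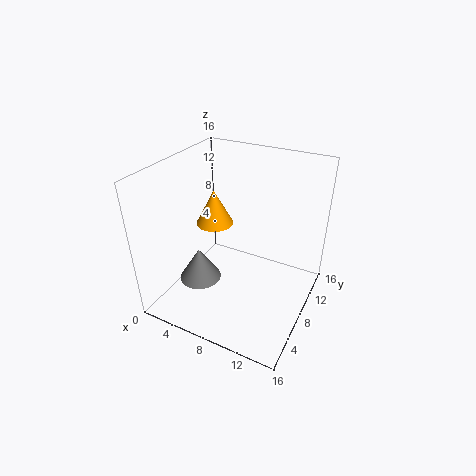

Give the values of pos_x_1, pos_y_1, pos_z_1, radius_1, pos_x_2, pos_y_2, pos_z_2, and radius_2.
pos_x_1 = 3.5
pos_y_1 = 10.5
pos_z_1 = 7.5
radius_1 = 2.25
pos_x_2 = 3.25
pos_y_2 = 7
pos_z_2 = 1.5
radius_2 = 2.5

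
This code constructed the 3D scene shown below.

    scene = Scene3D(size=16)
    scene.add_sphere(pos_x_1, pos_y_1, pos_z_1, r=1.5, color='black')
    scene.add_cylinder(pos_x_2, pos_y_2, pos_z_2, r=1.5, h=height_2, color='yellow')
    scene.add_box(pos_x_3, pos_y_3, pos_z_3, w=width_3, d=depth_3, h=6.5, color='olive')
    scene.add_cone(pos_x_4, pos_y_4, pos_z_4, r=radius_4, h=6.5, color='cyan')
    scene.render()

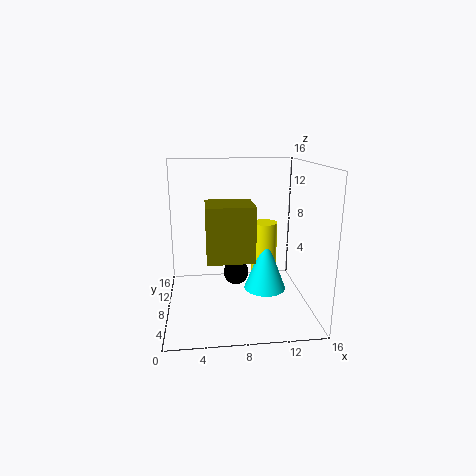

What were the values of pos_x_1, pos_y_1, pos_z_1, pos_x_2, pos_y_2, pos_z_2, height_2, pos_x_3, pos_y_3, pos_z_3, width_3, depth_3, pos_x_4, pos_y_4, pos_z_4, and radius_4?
pos_x_1 = 8
pos_y_1 = 10
pos_z_1 = 3
pos_x_2 = 11.5
pos_y_2 = 10.5
pos_z_2 = 2
height_2 = 7
pos_x_3 = 4.5
pos_y_3 = 7.5
pos_z_3 = 5
width_3 = 5.5
depth_3 = 5
pos_x_4 = 11.5
pos_y_4 = 9.5
pos_z_4 = 1
radius_4 = 2.5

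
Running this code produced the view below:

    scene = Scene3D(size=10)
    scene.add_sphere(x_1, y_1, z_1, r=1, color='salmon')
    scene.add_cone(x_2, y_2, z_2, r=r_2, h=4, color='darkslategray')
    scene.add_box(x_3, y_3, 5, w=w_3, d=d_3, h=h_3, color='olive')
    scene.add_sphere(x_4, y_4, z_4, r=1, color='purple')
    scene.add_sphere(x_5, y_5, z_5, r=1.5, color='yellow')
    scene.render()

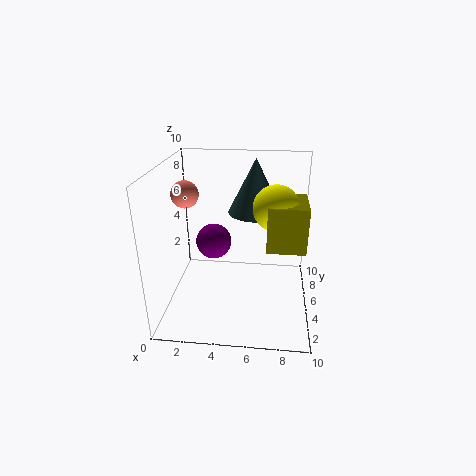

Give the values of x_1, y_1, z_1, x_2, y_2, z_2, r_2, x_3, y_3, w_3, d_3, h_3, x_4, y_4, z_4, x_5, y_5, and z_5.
x_1 = 1, y_1 = 6.5, z_1 = 7.5, x_2 = 6, y_2 = 7.5, z_2 = 6, r_2 = 2, x_3 = 7, y_3 = 3, w_3 = 2.5, d_3 = 3, h_3 = 3, x_4 = 4, y_4 = 1.5, z_4 = 6.5, x_5 = 7.5, y_5 = 4.5, z_5 = 7.5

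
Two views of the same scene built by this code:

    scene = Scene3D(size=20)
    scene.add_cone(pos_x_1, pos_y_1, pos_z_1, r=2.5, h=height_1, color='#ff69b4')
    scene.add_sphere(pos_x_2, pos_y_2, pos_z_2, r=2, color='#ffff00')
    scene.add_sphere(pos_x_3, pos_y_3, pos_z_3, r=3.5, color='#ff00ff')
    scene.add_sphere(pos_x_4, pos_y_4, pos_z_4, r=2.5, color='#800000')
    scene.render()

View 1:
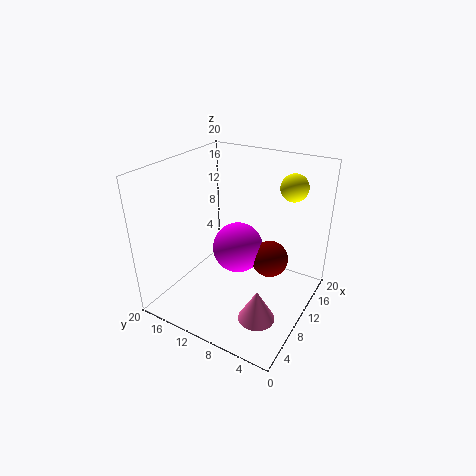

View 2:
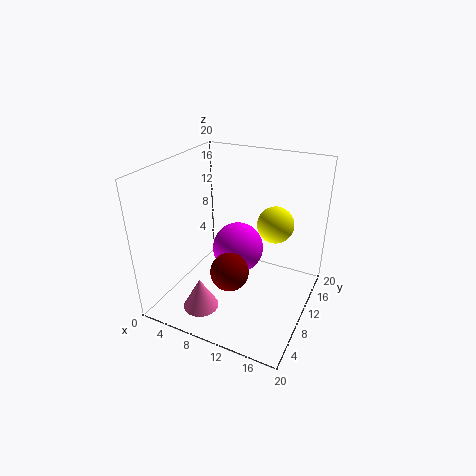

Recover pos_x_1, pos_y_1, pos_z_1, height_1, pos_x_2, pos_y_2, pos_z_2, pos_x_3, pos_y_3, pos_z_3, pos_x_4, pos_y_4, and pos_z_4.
pos_x_1 = 6.5
pos_y_1 = 5
pos_z_1 = 0.5
height_1 = 4.5
pos_x_2 = 17
pos_y_2 = 5
pos_z_2 = 16
pos_x_3 = 10
pos_y_3 = 10
pos_z_3 = 8.5
pos_x_4 = 11
pos_y_4 = 5.5
pos_z_4 = 7.5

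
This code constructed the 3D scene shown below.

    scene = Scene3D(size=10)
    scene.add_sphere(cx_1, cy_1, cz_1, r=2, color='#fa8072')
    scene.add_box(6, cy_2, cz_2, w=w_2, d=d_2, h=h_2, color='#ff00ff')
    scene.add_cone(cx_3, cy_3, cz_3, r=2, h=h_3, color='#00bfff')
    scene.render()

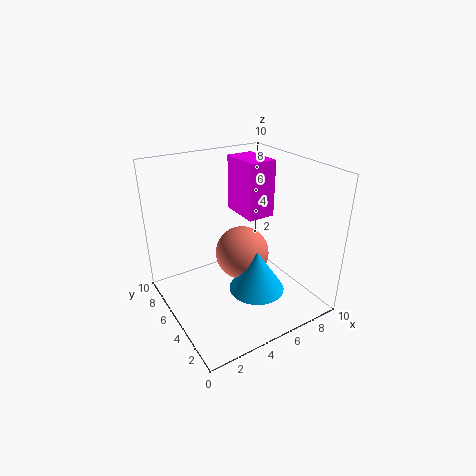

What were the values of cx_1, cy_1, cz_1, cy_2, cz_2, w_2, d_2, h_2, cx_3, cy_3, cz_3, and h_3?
cx_1 = 6; cy_1 = 6; cz_1 = 3; cy_2 = 5; cz_2 = 6; w_2 = 2; d_2 = 3; h_2 = 4; cx_3 = 6; cy_3 = 4; cz_3 = 1; h_3 = 3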